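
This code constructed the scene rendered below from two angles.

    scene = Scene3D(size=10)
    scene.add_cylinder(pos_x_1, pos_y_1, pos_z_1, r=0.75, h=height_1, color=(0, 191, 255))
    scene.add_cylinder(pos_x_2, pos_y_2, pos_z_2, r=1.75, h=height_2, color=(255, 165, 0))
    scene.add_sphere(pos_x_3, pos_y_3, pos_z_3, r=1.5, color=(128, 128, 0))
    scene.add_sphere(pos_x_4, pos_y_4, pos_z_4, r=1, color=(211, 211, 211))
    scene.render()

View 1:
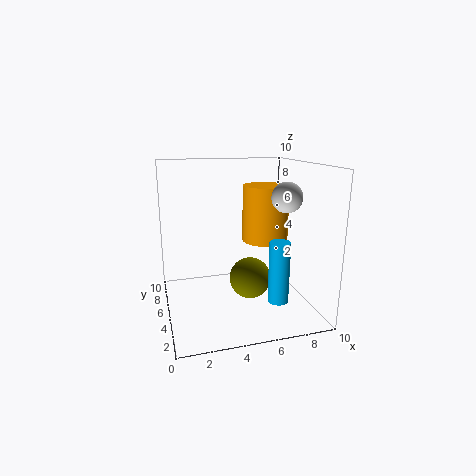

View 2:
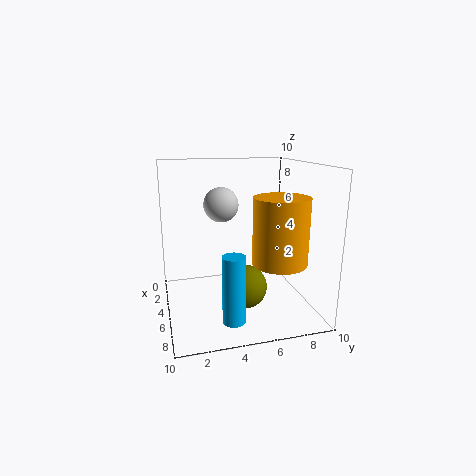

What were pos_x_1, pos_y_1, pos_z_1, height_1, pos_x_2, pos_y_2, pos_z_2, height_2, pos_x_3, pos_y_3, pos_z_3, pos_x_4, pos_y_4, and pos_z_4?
pos_x_1 = 7.75
pos_y_1 = 4
pos_z_1 = 0.25
height_1 = 4.5
pos_x_2 = 7.75
pos_y_2 = 7
pos_z_2 = 4
height_2 = 4.25
pos_x_3 = 6
pos_y_3 = 5.25
pos_z_3 = 1.75
pos_x_4 = 7.75
pos_y_4 = 3.25
pos_z_4 = 8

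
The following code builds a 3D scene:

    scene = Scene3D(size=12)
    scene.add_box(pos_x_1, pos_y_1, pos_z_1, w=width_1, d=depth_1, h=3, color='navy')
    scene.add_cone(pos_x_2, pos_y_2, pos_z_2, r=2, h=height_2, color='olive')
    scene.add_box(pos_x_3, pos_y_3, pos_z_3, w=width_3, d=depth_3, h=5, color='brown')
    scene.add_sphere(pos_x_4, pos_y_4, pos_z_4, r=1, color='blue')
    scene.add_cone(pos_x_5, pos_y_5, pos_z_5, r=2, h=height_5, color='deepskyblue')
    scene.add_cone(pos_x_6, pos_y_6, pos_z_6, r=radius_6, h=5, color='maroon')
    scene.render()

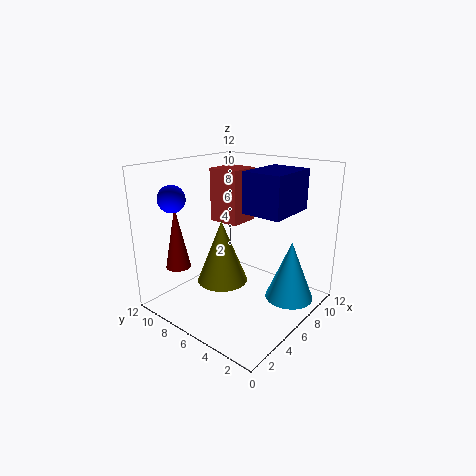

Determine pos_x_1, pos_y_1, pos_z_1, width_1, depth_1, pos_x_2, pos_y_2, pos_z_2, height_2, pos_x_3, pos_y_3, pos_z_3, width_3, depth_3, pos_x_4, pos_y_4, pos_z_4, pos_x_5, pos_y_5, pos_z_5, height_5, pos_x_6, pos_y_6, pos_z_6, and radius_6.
pos_x_1 = 4
pos_y_1 = 1
pos_z_1 = 9
width_1 = 4
depth_1 = 3
pos_x_2 = 4
pos_y_2 = 6
pos_z_2 = 3
height_2 = 5
pos_x_3 = 8
pos_y_3 = 8
pos_z_3 = 6
width_3 = 3
depth_3 = 3
pos_x_4 = 1
pos_y_4 = 8
pos_z_4 = 10
pos_x_5 = 8
pos_y_5 = 2
pos_z_5 = 1
height_5 = 5
pos_x_6 = 2
pos_y_6 = 9
pos_z_6 = 4
radius_6 = 1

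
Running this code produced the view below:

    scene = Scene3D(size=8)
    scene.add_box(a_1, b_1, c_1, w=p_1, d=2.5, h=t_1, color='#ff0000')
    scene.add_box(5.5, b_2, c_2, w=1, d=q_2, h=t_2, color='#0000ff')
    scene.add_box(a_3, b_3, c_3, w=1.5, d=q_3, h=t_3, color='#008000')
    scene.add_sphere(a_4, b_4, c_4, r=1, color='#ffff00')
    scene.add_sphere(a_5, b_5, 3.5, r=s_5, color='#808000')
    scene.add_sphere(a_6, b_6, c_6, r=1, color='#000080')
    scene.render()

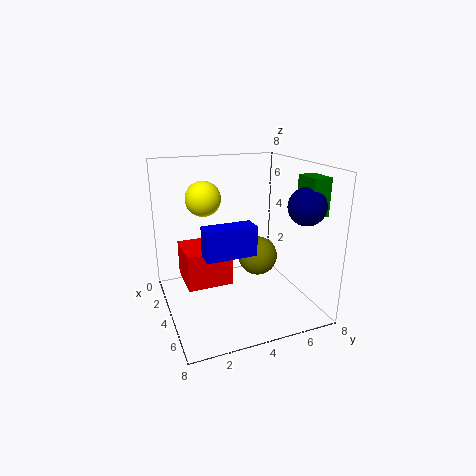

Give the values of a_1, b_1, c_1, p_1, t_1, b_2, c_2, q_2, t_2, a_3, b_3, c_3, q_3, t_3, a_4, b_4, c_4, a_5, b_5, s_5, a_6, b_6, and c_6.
a_1 = 2; b_1 = 1; c_1 = 1.5; p_1 = 2.5; t_1 = 2; b_2 = 1.5; c_2 = 4; q_2 = 2.5; t_2 = 1.5; a_3 = 5; b_3 = 7; c_3 = 5.5; q_3 = 1; t_3 = 2; a_4 = 2.5; b_4 = 2.5; c_4 = 6; a_5 = 5.5; b_5 = 4.5; s_5 = 1; a_6 = 6; b_6 = 7; c_6 = 6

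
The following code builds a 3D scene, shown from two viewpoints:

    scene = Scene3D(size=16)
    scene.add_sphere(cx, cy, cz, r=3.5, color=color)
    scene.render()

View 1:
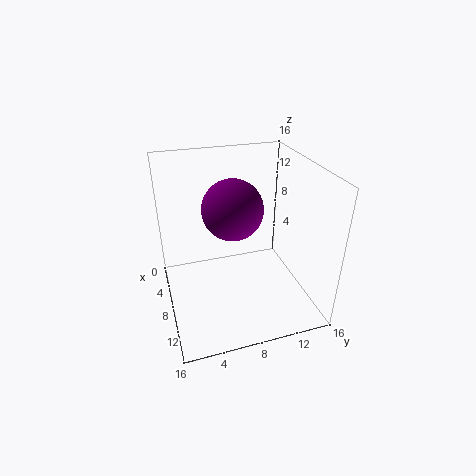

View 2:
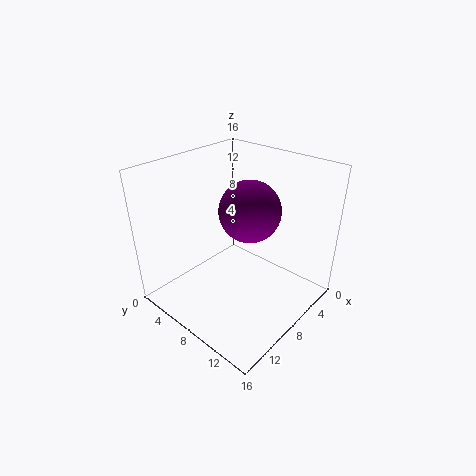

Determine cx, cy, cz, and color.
cx = 6
cy = 8
cz = 10.5
color = 'purple'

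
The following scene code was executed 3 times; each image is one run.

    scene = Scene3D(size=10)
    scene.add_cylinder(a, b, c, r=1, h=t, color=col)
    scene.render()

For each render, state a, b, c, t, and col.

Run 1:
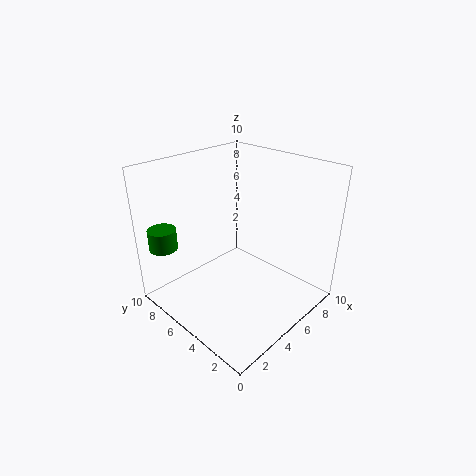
a = 1.5
b = 9
c = 4
t = 1.5
col = 'green'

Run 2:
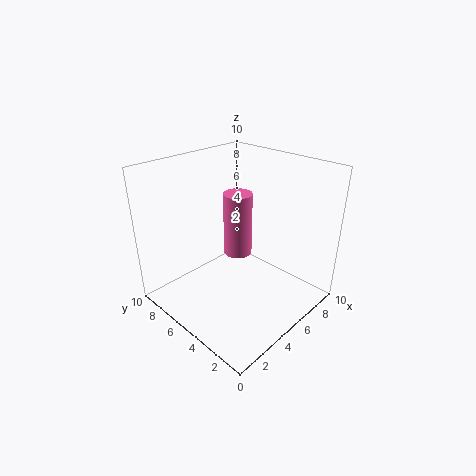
a = 5.5
b = 5.5
c = 3.5
t = 4.5
col = 'hotpink'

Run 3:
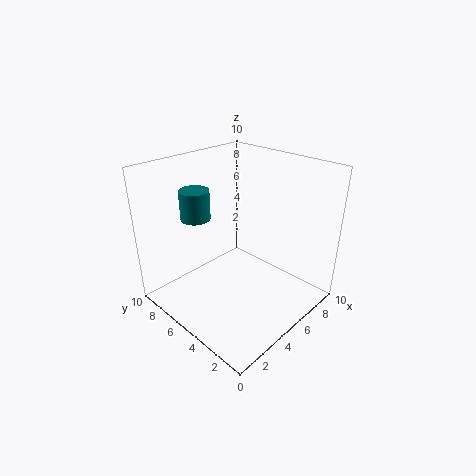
a = 3
b = 7
c = 6.5
t = 2
col = 'teal'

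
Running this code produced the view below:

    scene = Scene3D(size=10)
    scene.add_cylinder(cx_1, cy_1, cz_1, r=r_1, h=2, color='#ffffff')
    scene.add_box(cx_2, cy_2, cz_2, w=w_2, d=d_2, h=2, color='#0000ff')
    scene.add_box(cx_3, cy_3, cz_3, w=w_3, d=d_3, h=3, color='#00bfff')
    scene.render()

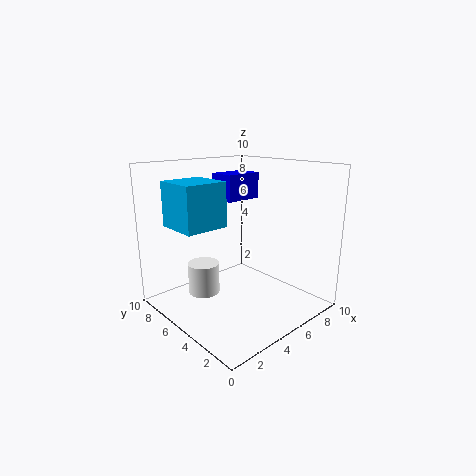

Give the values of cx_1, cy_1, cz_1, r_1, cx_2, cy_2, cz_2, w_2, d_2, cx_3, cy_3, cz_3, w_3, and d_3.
cx_1 = 2; cy_1 = 5; cz_1 = 2; r_1 = 1; cx_2 = 6; cy_2 = 7; cz_2 = 7; w_2 = 3; d_2 = 2; cx_3 = 1; cy_3 = 5; cz_3 = 6; w_3 = 3; d_3 = 3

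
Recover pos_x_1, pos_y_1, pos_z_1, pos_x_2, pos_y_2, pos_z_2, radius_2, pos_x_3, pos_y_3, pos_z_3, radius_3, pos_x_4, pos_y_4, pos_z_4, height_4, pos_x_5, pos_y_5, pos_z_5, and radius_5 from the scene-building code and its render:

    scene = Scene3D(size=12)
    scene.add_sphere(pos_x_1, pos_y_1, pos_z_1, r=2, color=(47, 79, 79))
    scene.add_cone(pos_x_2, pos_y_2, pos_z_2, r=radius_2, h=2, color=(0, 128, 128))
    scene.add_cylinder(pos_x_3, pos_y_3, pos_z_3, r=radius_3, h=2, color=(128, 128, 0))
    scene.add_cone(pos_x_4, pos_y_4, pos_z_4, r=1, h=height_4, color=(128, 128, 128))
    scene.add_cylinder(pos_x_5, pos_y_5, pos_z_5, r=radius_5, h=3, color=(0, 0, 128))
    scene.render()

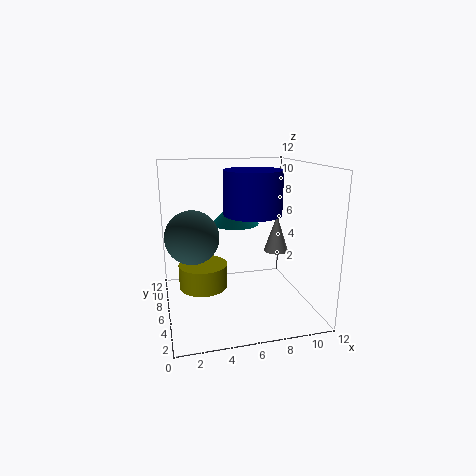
pos_x_1 = 2, pos_y_1 = 4, pos_z_1 = 7, pos_x_2 = 6, pos_y_2 = 7, pos_z_2 = 7, radius_2 = 2, pos_x_3 = 3, pos_y_3 = 6, pos_z_3 = 2, radius_3 = 2, pos_x_4 = 9, pos_y_4 = 5, pos_z_4 = 5, height_4 = 3, pos_x_5 = 6, pos_y_5 = 2, pos_z_5 = 9, radius_5 = 2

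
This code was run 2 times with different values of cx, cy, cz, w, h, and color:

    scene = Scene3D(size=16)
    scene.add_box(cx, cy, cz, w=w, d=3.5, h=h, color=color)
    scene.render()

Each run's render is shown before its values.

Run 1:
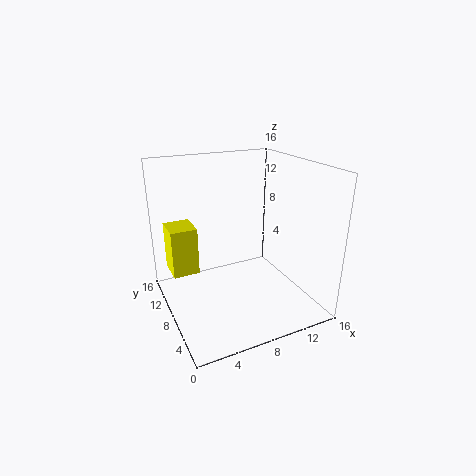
cx = 1
cy = 10
cz = 3.5
w = 3
h = 5.5
color = 'yellow'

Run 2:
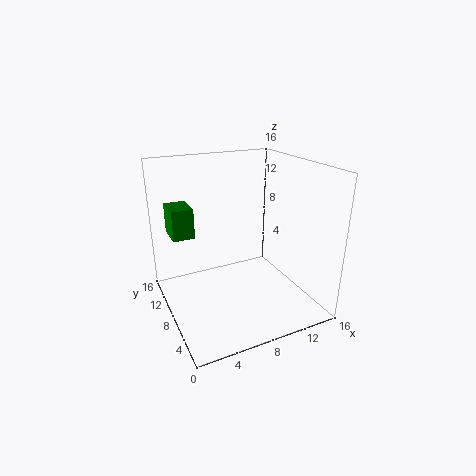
cx = 1.5
cy = 11
cz = 7.5
w = 2.5
h = 3.5
color = 'green'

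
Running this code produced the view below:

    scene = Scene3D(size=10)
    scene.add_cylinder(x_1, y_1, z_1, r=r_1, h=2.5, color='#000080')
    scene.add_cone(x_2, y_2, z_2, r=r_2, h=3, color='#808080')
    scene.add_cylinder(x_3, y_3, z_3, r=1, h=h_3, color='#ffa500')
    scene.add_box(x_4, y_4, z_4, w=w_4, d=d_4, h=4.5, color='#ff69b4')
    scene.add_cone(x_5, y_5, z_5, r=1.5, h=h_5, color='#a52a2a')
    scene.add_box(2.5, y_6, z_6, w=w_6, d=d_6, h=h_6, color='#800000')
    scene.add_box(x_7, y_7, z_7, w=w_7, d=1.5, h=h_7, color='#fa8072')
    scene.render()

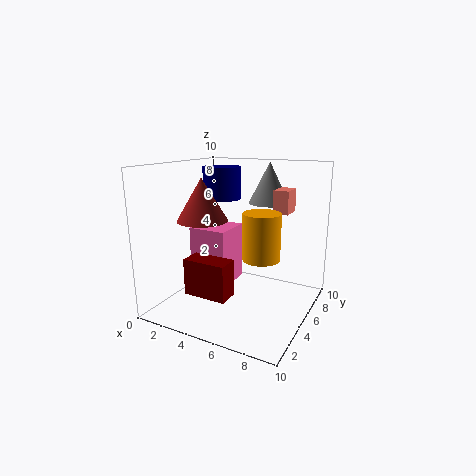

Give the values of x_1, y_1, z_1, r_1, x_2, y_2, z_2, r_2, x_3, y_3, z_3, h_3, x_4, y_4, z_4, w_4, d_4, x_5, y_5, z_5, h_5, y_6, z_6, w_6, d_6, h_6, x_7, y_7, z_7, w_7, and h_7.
x_1 = 2; y_1 = 8; z_1 = 7; r_1 = 1.5; x_2 = 6; y_2 = 8; z_2 = 7; r_2 = 1.5; x_3 = 8.5; y_3 = 1; z_3 = 5.5; h_3 = 2.5; x_4 = 0.5; y_4 = 5.5; z_4 = 0.5; w_4 = 3; d_4 = 3; x_5 = 4.5; y_5 = 1.5; z_5 = 7; h_5 = 2.5; y_6 = 2; z_6 = 1.5; w_6 = 3; d_6 = 1.5; h_6 = 2.5; x_7 = 7.5; y_7 = 5; z_7 = 7; w_7 = 1; h_7 = 1.5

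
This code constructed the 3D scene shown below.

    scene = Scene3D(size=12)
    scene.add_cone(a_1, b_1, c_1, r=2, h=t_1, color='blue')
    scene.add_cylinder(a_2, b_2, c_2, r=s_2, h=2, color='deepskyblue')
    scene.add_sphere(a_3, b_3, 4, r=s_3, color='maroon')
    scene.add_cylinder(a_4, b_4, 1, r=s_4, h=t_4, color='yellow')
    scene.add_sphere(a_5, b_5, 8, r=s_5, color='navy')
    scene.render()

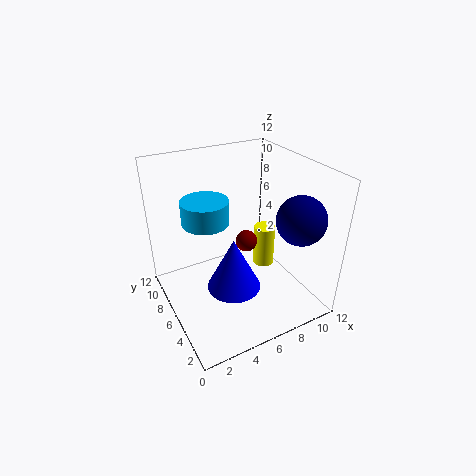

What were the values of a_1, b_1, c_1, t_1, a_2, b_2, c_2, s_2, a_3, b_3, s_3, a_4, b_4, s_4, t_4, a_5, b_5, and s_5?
a_1 = 4; b_1 = 3; c_1 = 4; t_1 = 4; a_2 = 4; b_2 = 8; c_2 = 7; s_2 = 2; a_3 = 8; b_3 = 8; s_3 = 1; a_4 = 10; b_4 = 8; s_4 = 1; t_4 = 4; a_5 = 10; b_5 = 3; s_5 = 2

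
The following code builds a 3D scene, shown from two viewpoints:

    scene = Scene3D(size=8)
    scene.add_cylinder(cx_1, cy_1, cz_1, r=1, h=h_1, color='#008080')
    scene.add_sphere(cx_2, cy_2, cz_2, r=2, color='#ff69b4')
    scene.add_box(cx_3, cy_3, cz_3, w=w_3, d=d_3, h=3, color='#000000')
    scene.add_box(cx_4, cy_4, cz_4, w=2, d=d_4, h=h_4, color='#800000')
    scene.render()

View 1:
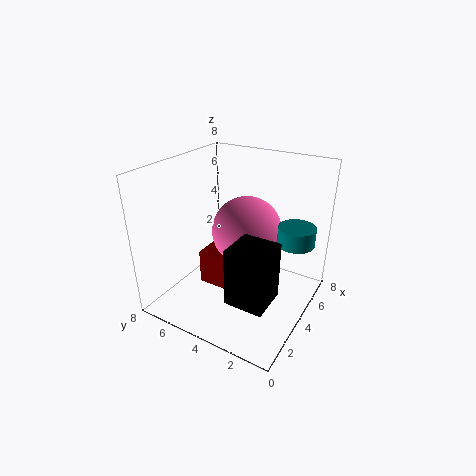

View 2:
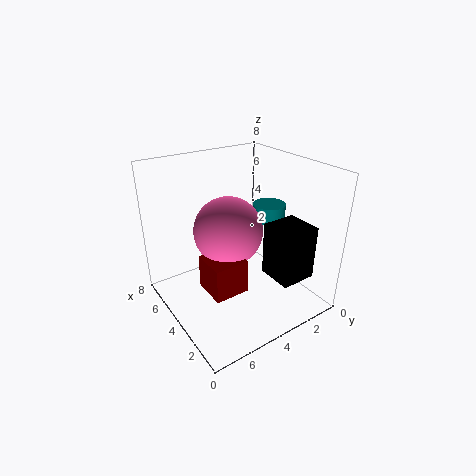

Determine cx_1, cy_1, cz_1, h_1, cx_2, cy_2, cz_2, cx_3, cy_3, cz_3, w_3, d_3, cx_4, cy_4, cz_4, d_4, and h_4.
cx_1 = 5; cy_1 = 1; cz_1 = 4; h_1 = 1; cx_2 = 5; cy_2 = 4; cz_2 = 4; cx_3 = 1; cy_3 = 1; cz_3 = 2; w_3 = 2; d_3 = 2; cx_4 = 3; cy_4 = 4; cz_4 = 1; d_4 = 2; h_4 = 2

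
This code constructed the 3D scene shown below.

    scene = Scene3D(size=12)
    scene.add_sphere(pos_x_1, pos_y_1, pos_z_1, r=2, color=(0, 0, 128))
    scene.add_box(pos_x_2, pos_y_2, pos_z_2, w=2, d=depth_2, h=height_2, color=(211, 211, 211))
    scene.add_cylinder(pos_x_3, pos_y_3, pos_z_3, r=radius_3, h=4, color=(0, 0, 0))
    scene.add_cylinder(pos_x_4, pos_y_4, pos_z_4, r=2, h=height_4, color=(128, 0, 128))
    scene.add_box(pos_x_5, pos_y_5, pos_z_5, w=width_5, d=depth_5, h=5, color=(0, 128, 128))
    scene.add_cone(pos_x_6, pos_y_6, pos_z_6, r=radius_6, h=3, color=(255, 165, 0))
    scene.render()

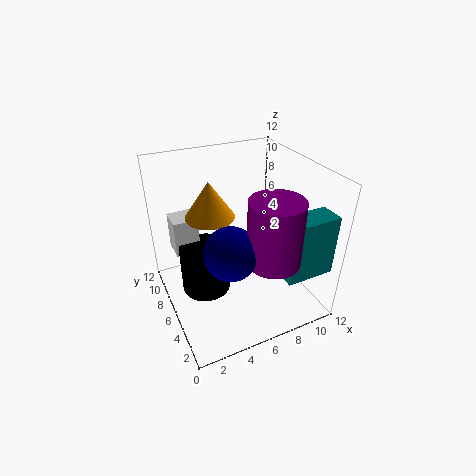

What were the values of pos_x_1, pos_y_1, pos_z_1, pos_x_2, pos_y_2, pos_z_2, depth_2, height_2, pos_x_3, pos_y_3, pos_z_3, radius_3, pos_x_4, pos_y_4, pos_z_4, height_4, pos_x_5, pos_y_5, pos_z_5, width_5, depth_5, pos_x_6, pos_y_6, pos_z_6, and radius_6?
pos_x_1 = 4, pos_y_1 = 3, pos_z_1 = 7, pos_x_2 = 1, pos_y_2 = 7, pos_z_2 = 5, depth_2 = 2, height_2 = 3, pos_x_3 = 3, pos_y_3 = 6, pos_z_3 = 2, radius_3 = 2, pos_x_4 = 7, pos_y_4 = 2, pos_z_4 = 6, height_4 = 5, pos_x_5 = 8, pos_y_5 = 1, pos_z_5 = 4, width_5 = 4, depth_5 = 2, pos_x_6 = 4, pos_y_6 = 7, pos_z_6 = 8, radius_6 = 2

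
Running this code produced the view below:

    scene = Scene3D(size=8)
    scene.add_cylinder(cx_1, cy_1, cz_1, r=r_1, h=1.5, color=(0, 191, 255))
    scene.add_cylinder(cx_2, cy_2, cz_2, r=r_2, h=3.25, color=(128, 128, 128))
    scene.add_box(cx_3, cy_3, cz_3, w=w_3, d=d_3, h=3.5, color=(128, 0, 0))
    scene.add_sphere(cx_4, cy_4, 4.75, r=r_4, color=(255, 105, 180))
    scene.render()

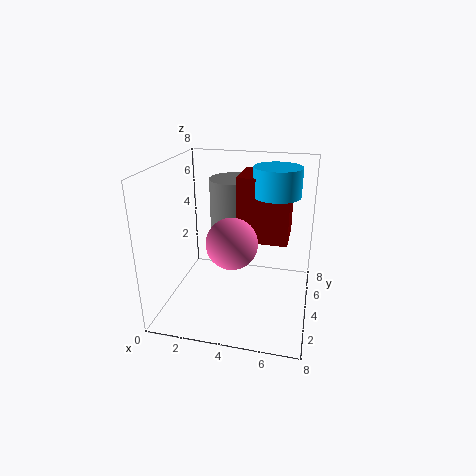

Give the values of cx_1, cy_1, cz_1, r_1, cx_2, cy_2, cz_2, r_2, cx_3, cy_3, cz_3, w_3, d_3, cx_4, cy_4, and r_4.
cx_1 = 6; cy_1 = 4.25; cz_1 = 6.5; r_1 = 1.25; cx_2 = 3.25; cy_2 = 6.25; cz_2 = 3.5; r_2 = 1.5; cx_3 = 4; cy_3 = 3.5; cz_3 = 4; w_3 = 2.75; d_3 = 2.5; cx_4 = 4.25; cy_4 = 1.75; r_4 = 1.25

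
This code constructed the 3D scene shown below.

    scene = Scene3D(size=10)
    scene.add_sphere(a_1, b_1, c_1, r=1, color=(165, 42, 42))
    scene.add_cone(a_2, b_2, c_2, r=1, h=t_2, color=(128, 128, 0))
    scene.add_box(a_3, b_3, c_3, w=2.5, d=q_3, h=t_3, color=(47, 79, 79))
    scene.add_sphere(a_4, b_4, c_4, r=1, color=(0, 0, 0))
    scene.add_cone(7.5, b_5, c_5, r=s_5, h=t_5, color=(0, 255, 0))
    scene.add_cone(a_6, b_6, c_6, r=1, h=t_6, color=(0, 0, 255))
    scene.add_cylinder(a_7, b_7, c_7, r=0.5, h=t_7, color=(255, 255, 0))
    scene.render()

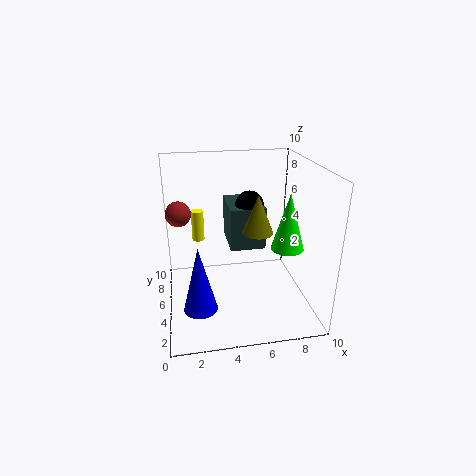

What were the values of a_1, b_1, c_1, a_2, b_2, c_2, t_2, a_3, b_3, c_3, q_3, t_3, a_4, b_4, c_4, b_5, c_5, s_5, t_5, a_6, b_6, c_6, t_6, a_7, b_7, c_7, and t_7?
a_1 = 1
b_1 = 9
c_1 = 5.5
a_2 = 6
b_2 = 3.5
c_2 = 6
t_2 = 2.5
a_3 = 4.5
b_3 = 5
c_3 = 4
q_3 = 3.5
t_3 = 3
a_4 = 6
b_4 = 6
c_4 = 7
b_5 = 2
c_5 = 5.5
s_5 = 1
t_5 = 3.5
a_6 = 2
b_6 = 1
c_6 = 2.5
t_6 = 4
a_7 = 2.5
b_7 = 9.5
c_7 = 3
t_7 = 2.5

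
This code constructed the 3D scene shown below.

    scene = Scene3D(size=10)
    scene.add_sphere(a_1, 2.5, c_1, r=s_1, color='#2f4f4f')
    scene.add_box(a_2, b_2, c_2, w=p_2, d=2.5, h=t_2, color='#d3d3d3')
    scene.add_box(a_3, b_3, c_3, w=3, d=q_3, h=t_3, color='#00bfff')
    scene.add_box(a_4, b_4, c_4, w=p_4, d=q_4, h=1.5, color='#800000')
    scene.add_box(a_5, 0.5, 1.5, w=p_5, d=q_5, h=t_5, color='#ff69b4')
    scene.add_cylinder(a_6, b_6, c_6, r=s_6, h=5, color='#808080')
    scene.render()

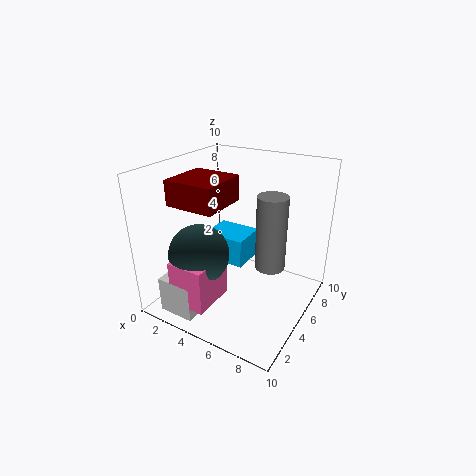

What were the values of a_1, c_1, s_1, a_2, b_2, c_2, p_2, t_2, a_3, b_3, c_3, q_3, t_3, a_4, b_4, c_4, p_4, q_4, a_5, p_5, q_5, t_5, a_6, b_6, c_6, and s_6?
a_1 = 3.5, c_1 = 4.5, s_1 = 2, a_2 = 1.5, b_2 = 0.5, c_2 = 0.5, p_2 = 2.5, t_2 = 2.5, a_3 = 2.5, b_3 = 4.5, c_3 = 3, q_3 = 2.5, t_3 = 2, a_4 = 3, b_4 = 0.5, c_4 = 8.5, p_4 = 3, q_4 = 3, a_5 = 2.5, p_5 = 2.5, q_5 = 3, t_5 = 3, a_6 = 7.5, b_6 = 5, c_6 = 3.5, s_6 = 1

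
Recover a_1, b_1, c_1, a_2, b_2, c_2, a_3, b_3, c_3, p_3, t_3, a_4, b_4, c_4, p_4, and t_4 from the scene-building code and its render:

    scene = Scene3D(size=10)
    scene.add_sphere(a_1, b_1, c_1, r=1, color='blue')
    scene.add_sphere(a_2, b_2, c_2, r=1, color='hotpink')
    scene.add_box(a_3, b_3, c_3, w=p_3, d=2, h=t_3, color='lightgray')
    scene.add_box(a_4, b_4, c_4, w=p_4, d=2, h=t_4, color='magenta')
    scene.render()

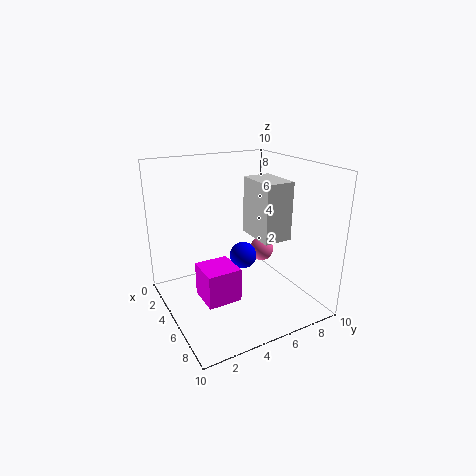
a_1 = 4, b_1 = 6, c_1 = 3, a_2 = 2, b_2 = 9, c_2 = 2, a_3 = 4, b_3 = 6, c_3 = 5, p_3 = 3, t_3 = 4, a_4 = 7, b_4 = 1, c_4 = 3, p_4 = 2, t_4 = 2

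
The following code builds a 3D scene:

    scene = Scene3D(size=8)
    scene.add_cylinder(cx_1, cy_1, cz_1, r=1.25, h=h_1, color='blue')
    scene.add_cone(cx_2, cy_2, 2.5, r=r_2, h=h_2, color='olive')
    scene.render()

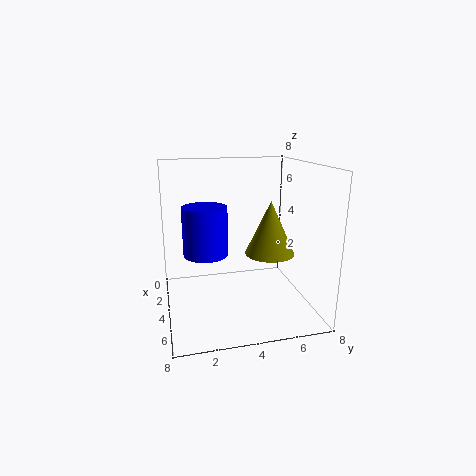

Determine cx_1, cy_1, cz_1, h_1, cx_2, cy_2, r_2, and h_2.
cx_1 = 3.5; cy_1 = 2.25; cz_1 = 3; h_1 = 2.75; cx_2 = 3; cy_2 = 6.25; r_2 = 1.5; h_2 = 3.25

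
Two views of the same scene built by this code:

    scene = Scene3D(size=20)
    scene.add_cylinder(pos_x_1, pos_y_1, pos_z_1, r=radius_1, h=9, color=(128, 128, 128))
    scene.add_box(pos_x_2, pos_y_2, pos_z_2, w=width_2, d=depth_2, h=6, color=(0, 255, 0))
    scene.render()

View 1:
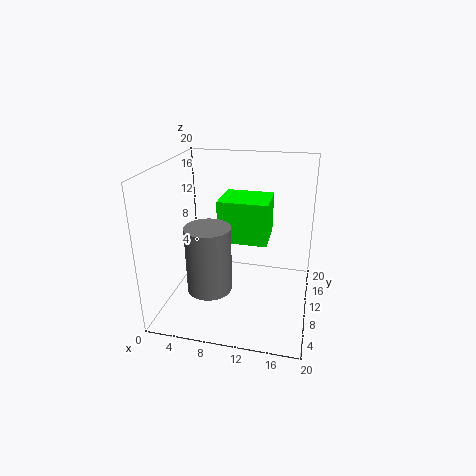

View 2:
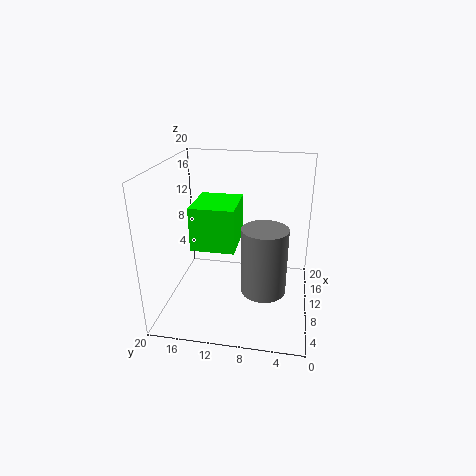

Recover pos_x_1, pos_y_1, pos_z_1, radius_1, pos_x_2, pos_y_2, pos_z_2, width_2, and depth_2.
pos_x_1 = 7
pos_y_1 = 6
pos_z_1 = 4
radius_1 = 3
pos_x_2 = 7
pos_y_2 = 10
pos_z_2 = 9
width_2 = 7
depth_2 = 6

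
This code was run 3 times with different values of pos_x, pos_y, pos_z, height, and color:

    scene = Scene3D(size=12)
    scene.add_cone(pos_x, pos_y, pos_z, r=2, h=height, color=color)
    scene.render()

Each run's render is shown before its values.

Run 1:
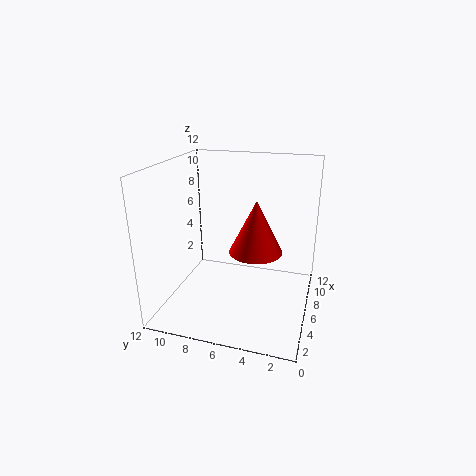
pos_x = 4
pos_y = 4
pos_z = 6
height = 4
color = 'red'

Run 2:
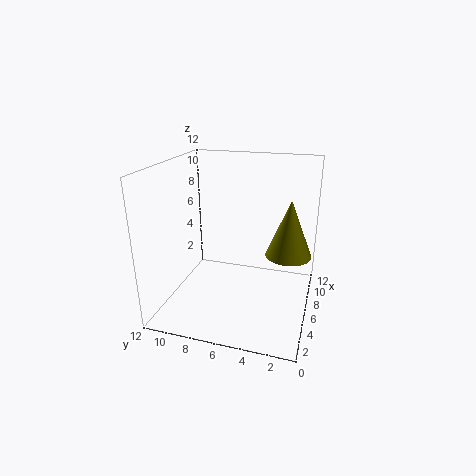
pos_x = 8
pos_y = 2
pos_z = 4
height = 5
color = 'olive'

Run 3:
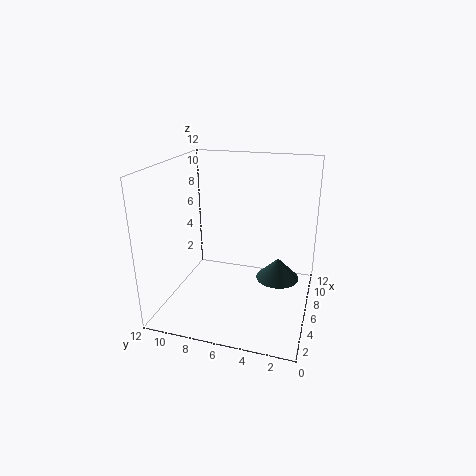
pos_x = 9
pos_y = 3
pos_z = 1
height = 2
color = 'darkslategray'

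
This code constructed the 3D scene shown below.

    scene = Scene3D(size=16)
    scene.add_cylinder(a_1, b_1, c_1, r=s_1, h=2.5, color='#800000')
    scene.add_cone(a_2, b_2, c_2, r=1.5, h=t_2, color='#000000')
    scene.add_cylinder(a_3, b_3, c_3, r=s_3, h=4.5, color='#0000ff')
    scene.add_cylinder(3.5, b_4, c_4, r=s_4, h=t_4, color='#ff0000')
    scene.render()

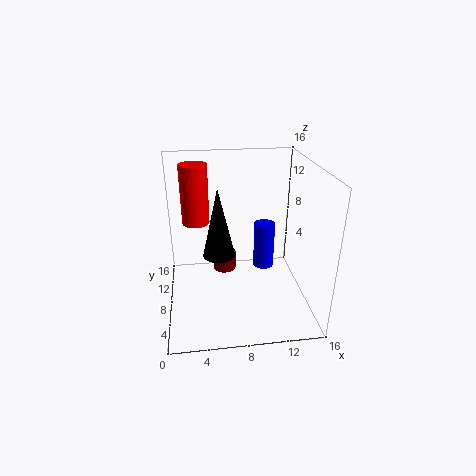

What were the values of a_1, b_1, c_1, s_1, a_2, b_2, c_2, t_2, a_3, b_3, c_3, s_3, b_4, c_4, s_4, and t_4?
a_1 = 7; b_1 = 14; c_1 = 0.5; s_1 = 1.5; a_2 = 5.5; b_2 = 3; c_2 = 9; t_2 = 6.5; a_3 = 10; b_3 = 4; c_3 = 7; s_3 = 1; b_4 = 9.5; c_4 = 9.5; s_4 = 1.5; t_4 = 6.5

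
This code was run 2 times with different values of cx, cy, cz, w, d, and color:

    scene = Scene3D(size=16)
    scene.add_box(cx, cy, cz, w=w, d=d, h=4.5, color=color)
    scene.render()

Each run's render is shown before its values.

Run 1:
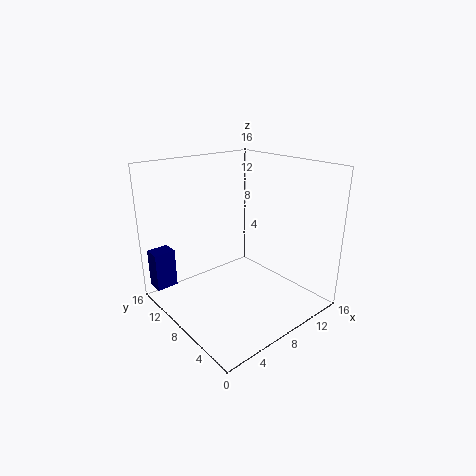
cx = 0.5, cy = 13.5, cz = 1.5, w = 2.5, d = 2, color = 'navy'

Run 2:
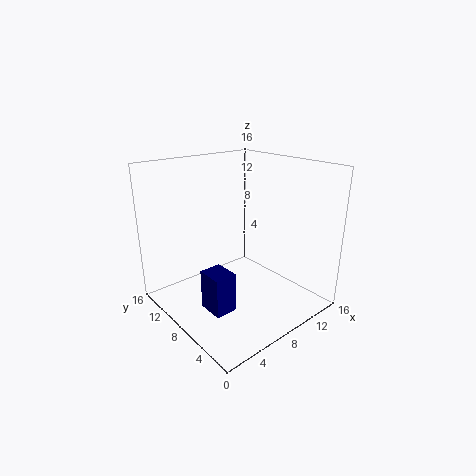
cx = 3.5, cy = 6, cz = 0.5, w = 2.5, d = 3, color = 'navy'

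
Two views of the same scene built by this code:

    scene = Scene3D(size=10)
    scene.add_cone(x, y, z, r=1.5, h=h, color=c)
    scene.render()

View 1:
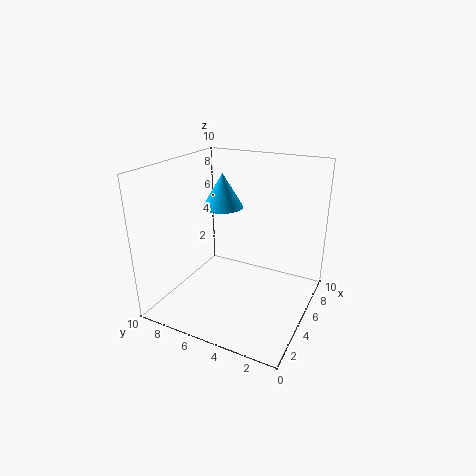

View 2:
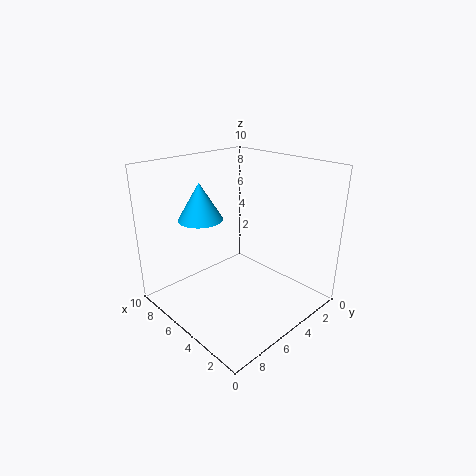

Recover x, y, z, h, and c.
x = 6.5, y = 7, z = 6.5, h = 2.5, c = 'deepskyblue'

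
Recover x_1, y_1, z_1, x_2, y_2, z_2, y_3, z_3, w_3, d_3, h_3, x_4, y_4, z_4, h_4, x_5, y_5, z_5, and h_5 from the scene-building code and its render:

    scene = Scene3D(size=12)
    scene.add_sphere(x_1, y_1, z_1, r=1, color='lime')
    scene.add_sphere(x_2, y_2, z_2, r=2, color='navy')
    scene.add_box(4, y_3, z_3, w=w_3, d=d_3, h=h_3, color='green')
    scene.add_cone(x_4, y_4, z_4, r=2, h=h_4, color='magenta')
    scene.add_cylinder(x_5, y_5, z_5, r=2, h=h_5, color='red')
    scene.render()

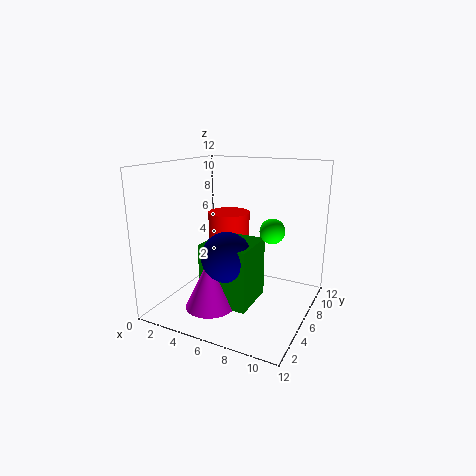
x_1 = 9; y_1 = 6; z_1 = 7; x_2 = 6; y_2 = 4; z_2 = 5; y_3 = 3; z_3 = 1; w_3 = 4; d_3 = 4; h_3 = 5; x_4 = 5; y_4 = 3; z_4 = 1; h_4 = 4; x_5 = 3; y_5 = 10; z_5 = 4; h_5 = 3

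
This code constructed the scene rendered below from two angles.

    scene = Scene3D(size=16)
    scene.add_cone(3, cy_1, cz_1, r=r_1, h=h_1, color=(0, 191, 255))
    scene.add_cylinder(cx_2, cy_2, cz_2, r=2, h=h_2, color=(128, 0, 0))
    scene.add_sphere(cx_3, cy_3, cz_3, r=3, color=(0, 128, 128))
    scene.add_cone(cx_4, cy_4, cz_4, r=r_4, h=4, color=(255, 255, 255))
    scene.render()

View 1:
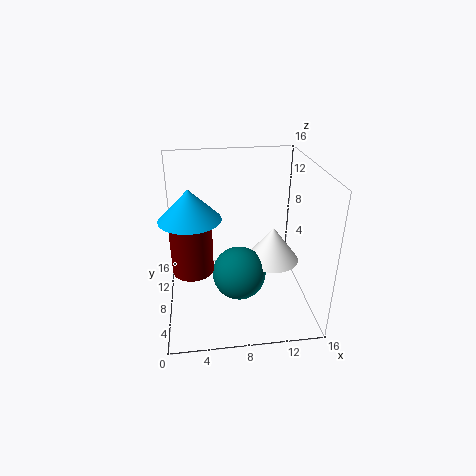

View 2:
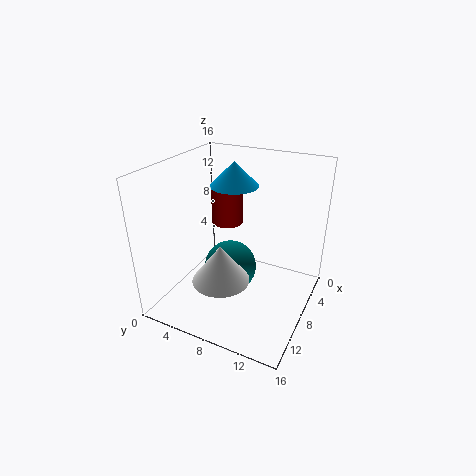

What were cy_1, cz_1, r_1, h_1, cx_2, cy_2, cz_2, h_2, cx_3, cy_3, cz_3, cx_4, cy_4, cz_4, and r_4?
cy_1 = 5; cz_1 = 12; r_1 = 3; h_1 = 3; cx_2 = 3; cy_2 = 4; cz_2 = 7; h_2 = 5; cx_3 = 8; cy_3 = 7; cz_3 = 4; cx_4 = 12; cy_4 = 8; cz_4 = 5; r_4 = 3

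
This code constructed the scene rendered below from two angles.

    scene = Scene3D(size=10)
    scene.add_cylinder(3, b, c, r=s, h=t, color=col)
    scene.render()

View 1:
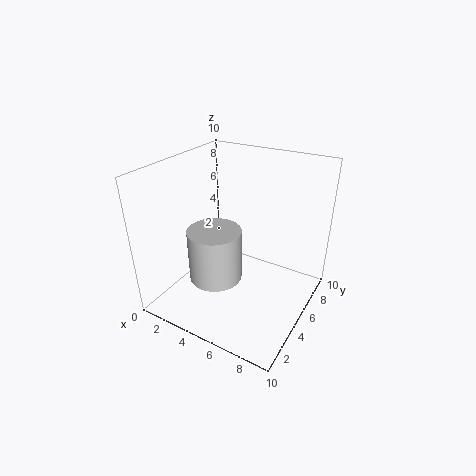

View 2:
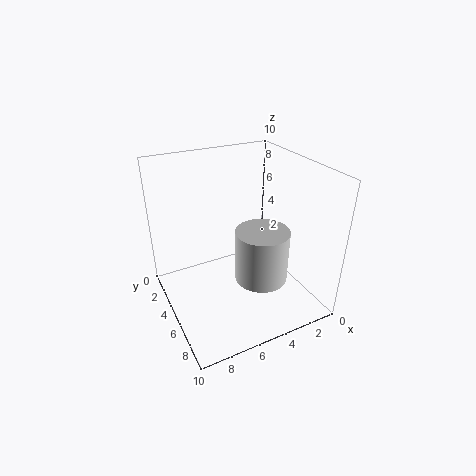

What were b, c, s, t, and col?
b = 5, c = 1, s = 2, t = 4, col = 'lightgray'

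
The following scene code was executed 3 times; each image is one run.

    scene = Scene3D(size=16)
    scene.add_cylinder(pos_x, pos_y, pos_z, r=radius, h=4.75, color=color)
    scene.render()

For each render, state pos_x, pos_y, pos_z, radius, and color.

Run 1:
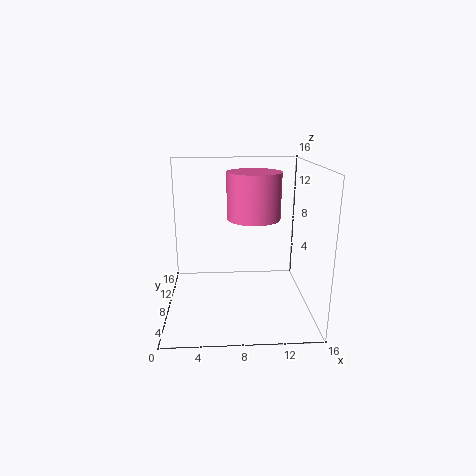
pos_x = 9.5, pos_y = 6.25, pos_z = 10.75, radius = 2.75, color = 'hotpink'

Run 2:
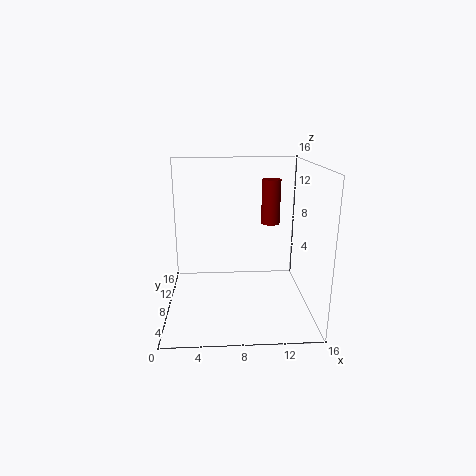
pos_x = 11.5, pos_y = 7.75, pos_z = 9.75, radius = 1, color = 'maroon'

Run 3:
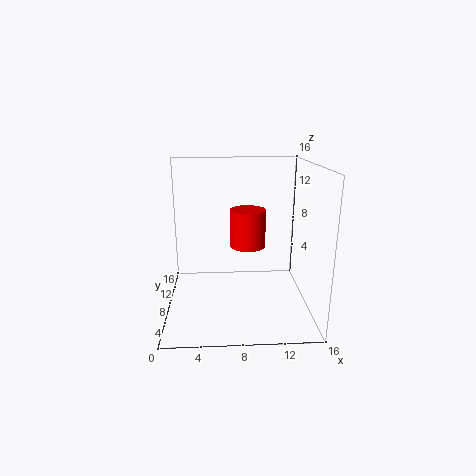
pos_x = 9.5, pos_y = 12.75, pos_z = 5.25, radius = 2.25, color = 'red'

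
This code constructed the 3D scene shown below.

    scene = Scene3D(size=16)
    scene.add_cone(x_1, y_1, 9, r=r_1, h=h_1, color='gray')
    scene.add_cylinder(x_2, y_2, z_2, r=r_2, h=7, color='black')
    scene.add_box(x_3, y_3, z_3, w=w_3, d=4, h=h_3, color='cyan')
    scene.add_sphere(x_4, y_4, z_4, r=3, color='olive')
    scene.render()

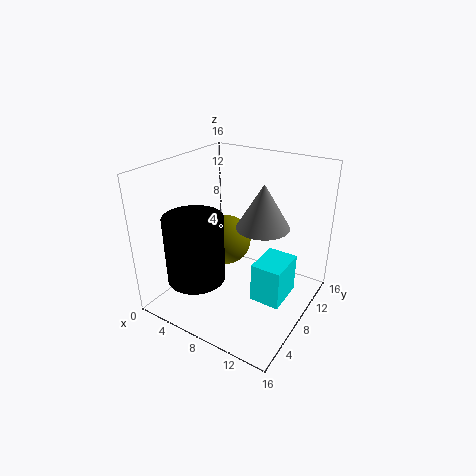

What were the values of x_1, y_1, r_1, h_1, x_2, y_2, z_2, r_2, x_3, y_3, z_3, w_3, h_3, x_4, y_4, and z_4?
x_1 = 10, y_1 = 10, r_1 = 3, h_1 = 5, x_2 = 6, y_2 = 3, z_2 = 5, r_2 = 3, x_3 = 12, y_3 = 4, z_3 = 4, w_3 = 3, h_3 = 4, x_4 = 5, y_4 = 10, z_4 = 6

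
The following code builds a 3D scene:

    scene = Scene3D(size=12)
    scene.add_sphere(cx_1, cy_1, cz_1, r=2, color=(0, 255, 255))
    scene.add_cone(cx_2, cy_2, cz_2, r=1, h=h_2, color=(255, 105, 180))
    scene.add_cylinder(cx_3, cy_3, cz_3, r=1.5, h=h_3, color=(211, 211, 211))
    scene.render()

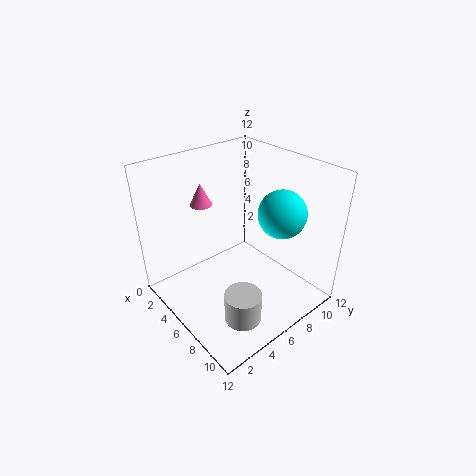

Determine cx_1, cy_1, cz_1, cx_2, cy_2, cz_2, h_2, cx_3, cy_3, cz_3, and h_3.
cx_1 = 8; cy_1 = 9; cz_1 = 8; cx_2 = 1.5; cy_2 = 5.5; cz_2 = 7.5; h_2 = 2; cx_3 = 9; cy_3 = 4; cz_3 = 0.5; h_3 = 2.5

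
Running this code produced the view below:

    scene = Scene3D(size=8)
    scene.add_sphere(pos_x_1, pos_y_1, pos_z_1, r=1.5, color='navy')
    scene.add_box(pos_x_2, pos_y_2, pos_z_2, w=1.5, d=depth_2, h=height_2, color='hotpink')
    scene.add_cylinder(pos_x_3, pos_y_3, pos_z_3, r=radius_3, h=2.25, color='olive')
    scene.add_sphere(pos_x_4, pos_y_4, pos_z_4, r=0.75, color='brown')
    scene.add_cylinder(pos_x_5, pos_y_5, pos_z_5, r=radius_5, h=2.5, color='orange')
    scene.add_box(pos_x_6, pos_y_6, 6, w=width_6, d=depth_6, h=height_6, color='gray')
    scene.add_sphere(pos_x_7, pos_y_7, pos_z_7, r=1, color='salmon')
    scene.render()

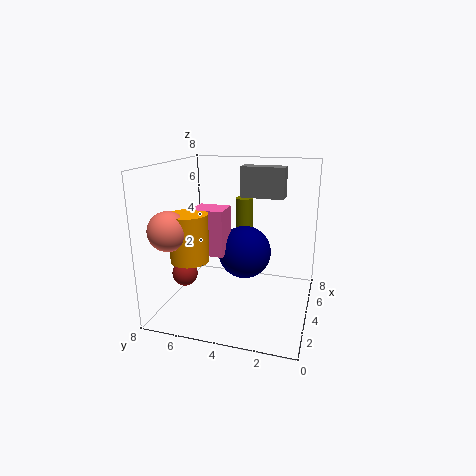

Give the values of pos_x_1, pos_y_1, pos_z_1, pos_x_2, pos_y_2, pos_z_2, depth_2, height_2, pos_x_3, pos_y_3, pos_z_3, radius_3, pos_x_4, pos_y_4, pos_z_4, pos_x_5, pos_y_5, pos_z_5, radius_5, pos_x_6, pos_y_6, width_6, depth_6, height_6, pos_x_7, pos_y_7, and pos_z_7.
pos_x_1 = 4.5
pos_y_1 = 3.75
pos_z_1 = 3
pos_x_2 = 2.75
pos_y_2 = 4.5
pos_z_2 = 3.25
depth_2 = 1.75
height_2 = 2.5
pos_x_3 = 5.25
pos_y_3 = 4
pos_z_3 = 3.75
radius_3 = 0.5
pos_x_4 = 3.75
pos_y_4 = 7.25
pos_z_4 = 1.5
pos_x_5 = 2
pos_y_5 = 6
pos_z_5 = 3.25
radius_5 = 1
pos_x_6 = 5.25
pos_y_6 = 1.75
width_6 = 1
depth_6 = 2.5
height_6 = 1.75
pos_x_7 = 1.25
pos_y_7 = 6.75
pos_z_7 = 5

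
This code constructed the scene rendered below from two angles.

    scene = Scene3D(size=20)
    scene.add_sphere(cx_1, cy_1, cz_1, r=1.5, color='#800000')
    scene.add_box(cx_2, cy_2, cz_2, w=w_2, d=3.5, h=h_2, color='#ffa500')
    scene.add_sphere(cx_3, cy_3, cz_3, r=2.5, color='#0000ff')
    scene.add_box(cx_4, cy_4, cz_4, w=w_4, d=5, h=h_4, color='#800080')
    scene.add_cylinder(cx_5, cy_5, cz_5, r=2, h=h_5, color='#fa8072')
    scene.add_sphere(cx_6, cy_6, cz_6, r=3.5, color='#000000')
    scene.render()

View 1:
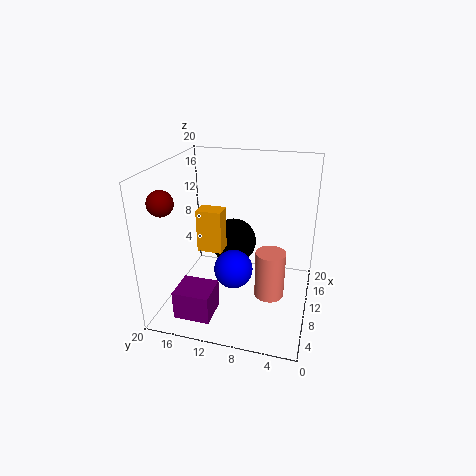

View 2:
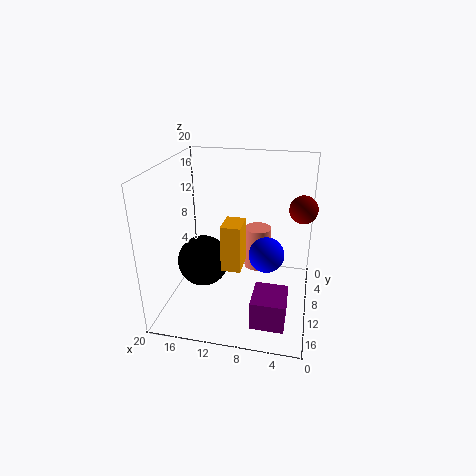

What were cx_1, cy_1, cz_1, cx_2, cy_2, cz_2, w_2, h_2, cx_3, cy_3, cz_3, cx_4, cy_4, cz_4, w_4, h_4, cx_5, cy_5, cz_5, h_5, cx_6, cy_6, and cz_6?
cx_1 = 1.5, cy_1 = 16.5, cz_1 = 17.5, cx_2 = 8.5, cy_2 = 12, cz_2 = 8, w_2 = 2.5, h_2 = 6, cx_3 = 6, cy_3 = 9.5, cz_3 = 7.5, cx_4 = 2.5, cy_4 = 12, cz_4 = 0.5, w_4 = 4.5, h_4 = 4, cx_5 = 8, cy_5 = 5, cz_5 = 3, h_5 = 6.5, cx_6 = 14.5, cy_6 = 12, cz_6 = 7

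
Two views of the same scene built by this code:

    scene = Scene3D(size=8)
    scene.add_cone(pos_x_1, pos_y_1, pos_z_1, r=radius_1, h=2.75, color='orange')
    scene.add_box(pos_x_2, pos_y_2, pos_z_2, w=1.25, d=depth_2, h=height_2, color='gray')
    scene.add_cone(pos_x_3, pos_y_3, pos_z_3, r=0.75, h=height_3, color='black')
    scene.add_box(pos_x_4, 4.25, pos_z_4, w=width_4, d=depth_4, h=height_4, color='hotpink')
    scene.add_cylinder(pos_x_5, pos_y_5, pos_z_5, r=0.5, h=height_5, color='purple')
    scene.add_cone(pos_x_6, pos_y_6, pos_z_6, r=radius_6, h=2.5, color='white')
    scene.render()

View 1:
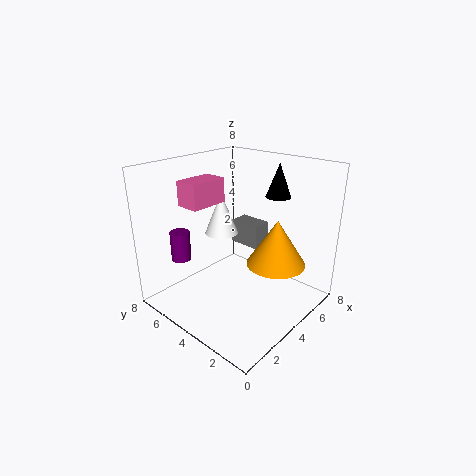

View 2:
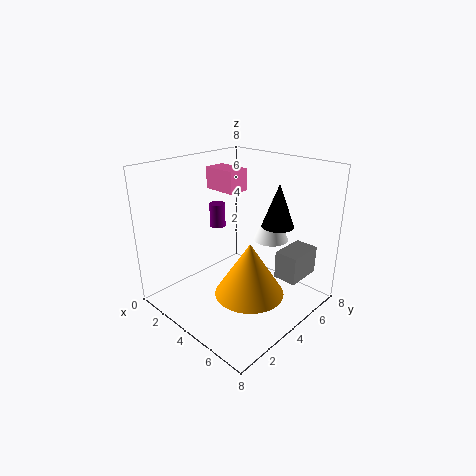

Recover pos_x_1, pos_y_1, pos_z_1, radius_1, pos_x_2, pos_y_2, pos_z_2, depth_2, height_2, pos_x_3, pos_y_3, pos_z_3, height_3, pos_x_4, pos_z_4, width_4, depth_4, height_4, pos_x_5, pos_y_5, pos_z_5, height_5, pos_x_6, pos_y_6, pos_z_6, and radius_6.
pos_x_1 = 6; pos_y_1 = 2.75; pos_z_1 = 2; radius_1 = 1.75; pos_x_2 = 6.25; pos_y_2 = 4.5; pos_z_2 = 2.25; depth_2 = 2; height_2 = 1.5; pos_x_3 = 7; pos_y_3 = 3.5; pos_z_3 = 5.75; height_3 = 2; pos_x_4 = 1.25; pos_z_4 = 6.25; width_4 = 2; depth_4 = 1.25; height_4 = 1.25; pos_x_5 = 1; pos_y_5 = 5.25; pos_z_5 = 3.5; height_5 = 1.5; pos_x_6 = 4.75; pos_y_6 = 6; pos_z_6 = 3.5; radius_6 = 1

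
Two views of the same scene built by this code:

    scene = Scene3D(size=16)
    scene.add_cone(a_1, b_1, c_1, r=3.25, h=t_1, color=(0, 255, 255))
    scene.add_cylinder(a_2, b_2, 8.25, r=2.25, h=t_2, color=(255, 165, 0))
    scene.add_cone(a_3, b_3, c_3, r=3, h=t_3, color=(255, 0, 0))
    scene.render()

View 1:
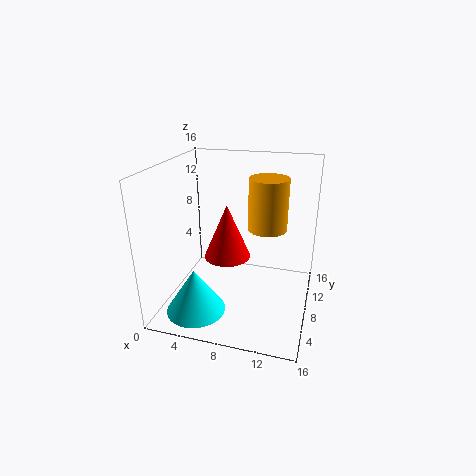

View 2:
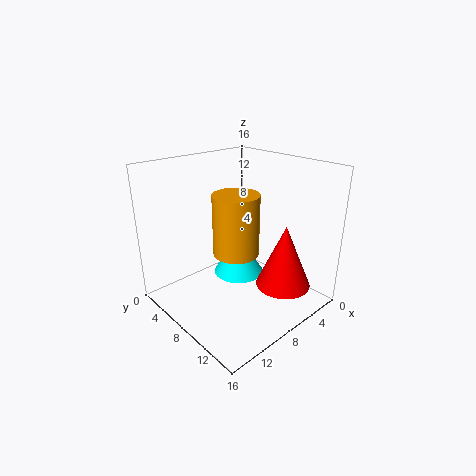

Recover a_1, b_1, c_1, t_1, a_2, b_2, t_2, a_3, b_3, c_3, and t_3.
a_1 = 4.25, b_1 = 4, c_1 = 0.5, t_1 = 5, a_2 = 10.75, b_2 = 10.75, t_2 = 6, a_3 = 5.25, b_3 = 12.5, c_3 = 3, t_3 = 7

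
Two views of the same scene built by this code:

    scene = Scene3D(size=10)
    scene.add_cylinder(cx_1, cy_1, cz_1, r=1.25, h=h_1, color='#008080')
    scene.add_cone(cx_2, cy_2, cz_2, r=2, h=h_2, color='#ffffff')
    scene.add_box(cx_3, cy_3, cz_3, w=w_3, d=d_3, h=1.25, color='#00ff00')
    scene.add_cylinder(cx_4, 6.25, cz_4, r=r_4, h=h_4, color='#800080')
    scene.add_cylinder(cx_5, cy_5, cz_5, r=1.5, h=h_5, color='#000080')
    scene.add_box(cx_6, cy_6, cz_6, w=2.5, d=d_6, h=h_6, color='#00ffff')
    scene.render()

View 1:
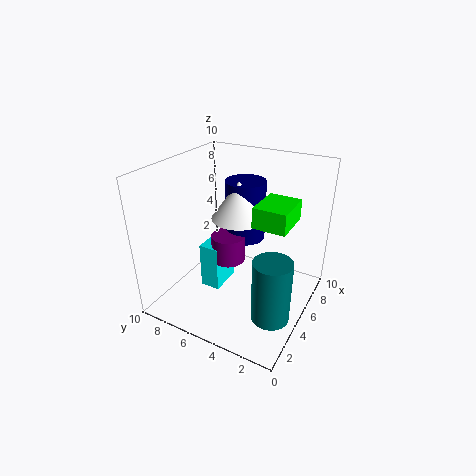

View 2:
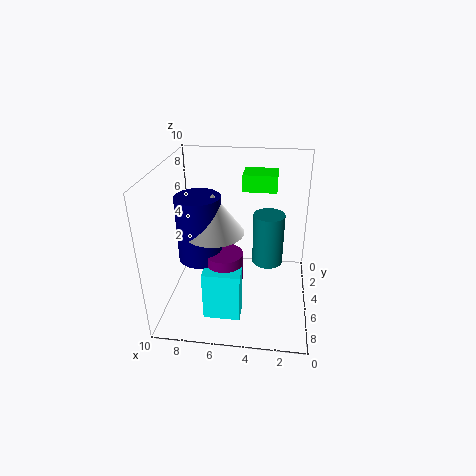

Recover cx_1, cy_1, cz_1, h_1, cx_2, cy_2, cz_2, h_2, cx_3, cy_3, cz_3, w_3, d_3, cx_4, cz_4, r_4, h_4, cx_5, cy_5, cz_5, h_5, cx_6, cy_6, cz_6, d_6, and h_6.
cx_1 = 3
cy_1 = 1.5
cz_1 = 1
h_1 = 4.25
cx_2 = 6.5
cy_2 = 5.75
cz_2 = 5.75
h_2 = 2.75
cx_3 = 2.5
cy_3 = 0.75
cz_3 = 7.5
w_3 = 2.5
d_3 = 2
cx_4 = 5.75
cz_4 = 2.5
r_4 = 1.25
h_4 = 2
cx_5 = 7.5
cy_5 = 5.75
cz_5 = 3.75
h_5 = 4.5
cx_6 = 4.5
cy_6 = 6.5
cz_6 = 0.25
d_6 = 1.5
h_6 = 3.5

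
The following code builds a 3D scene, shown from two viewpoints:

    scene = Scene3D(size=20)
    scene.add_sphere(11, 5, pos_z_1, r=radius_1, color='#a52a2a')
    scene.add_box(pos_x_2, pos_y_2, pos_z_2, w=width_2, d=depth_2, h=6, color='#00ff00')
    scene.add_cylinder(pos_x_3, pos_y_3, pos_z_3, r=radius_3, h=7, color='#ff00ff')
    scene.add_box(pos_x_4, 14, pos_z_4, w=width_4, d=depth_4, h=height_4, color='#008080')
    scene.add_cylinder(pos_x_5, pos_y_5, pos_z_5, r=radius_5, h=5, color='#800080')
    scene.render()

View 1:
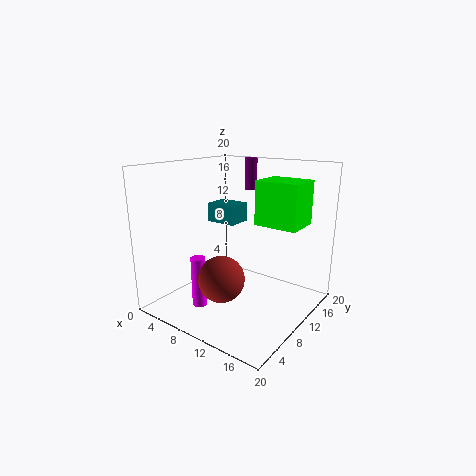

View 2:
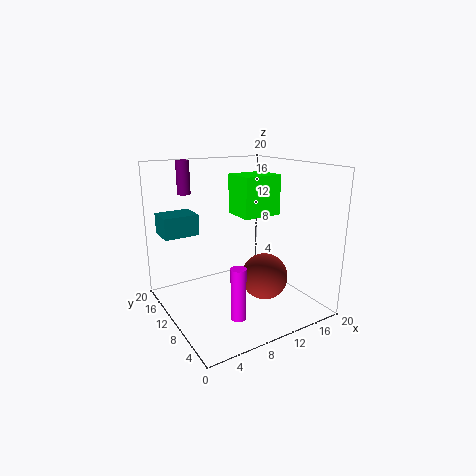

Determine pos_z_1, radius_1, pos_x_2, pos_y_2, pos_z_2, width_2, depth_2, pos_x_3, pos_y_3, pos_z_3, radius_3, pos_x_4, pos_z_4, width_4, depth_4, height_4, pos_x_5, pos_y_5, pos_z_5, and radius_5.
pos_z_1 = 6
radius_1 = 3
pos_x_2 = 12
pos_y_2 = 11
pos_z_2 = 12
width_2 = 6
depth_2 = 5
pos_x_3 = 7
pos_y_3 = 5
pos_z_3 = 1
radius_3 = 1
pos_x_4 = 1
pos_z_4 = 10
width_4 = 5
depth_4 = 4
height_4 = 3
pos_x_5 = 6
pos_y_5 = 19
pos_z_5 = 15
radius_5 = 1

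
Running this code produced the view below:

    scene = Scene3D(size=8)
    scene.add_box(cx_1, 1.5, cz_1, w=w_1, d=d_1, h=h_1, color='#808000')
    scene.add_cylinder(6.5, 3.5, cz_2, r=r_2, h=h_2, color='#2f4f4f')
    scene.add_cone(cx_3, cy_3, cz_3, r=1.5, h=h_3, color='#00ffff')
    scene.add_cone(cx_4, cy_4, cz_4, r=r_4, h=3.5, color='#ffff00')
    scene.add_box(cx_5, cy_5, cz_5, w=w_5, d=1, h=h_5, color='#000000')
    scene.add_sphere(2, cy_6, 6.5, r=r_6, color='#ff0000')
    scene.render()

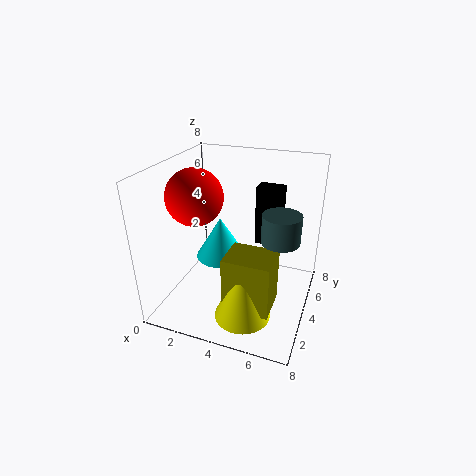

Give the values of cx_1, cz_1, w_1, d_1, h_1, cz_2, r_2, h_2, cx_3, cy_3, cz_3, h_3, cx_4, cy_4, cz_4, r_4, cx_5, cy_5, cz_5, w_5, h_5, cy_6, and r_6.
cx_1 = 4
cz_1 = 1
w_1 = 2.5
d_1 = 2
h_1 = 3
cz_2 = 4.5
r_2 = 1
h_2 = 1.5
cx_3 = 2.5
cy_3 = 5
cz_3 = 2
h_3 = 2.5
cx_4 = 5
cy_4 = 2
cz_4 = 0.5
r_4 = 1.5
cx_5 = 4.5
cy_5 = 5.5
cz_5 = 3
w_5 = 1.5
h_5 = 3.5
cy_6 = 3
r_6 = 1.5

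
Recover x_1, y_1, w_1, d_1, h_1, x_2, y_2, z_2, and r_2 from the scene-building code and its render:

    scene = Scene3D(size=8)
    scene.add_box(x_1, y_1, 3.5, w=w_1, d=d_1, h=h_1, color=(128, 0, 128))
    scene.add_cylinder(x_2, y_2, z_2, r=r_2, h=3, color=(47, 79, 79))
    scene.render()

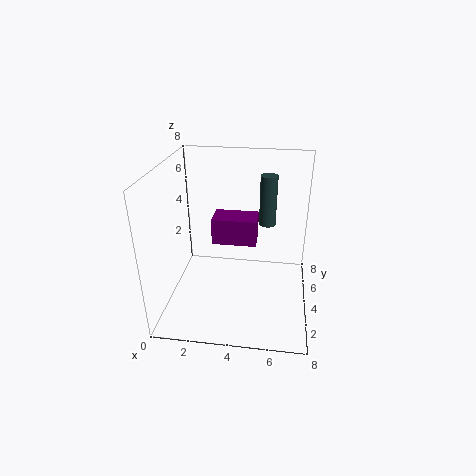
x_1 = 2.5
y_1 = 4
w_1 = 2.5
d_1 = 1.5
h_1 = 1.5
x_2 = 5.5
y_2 = 6
z_2 = 4
r_2 = 0.5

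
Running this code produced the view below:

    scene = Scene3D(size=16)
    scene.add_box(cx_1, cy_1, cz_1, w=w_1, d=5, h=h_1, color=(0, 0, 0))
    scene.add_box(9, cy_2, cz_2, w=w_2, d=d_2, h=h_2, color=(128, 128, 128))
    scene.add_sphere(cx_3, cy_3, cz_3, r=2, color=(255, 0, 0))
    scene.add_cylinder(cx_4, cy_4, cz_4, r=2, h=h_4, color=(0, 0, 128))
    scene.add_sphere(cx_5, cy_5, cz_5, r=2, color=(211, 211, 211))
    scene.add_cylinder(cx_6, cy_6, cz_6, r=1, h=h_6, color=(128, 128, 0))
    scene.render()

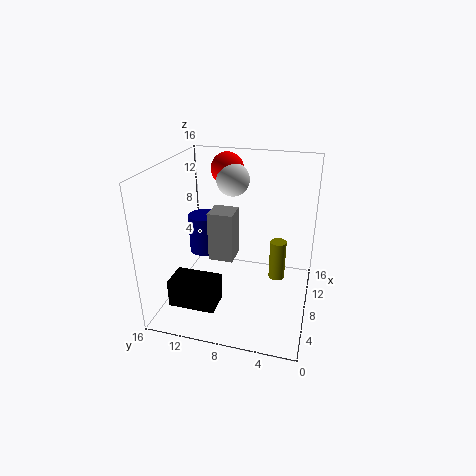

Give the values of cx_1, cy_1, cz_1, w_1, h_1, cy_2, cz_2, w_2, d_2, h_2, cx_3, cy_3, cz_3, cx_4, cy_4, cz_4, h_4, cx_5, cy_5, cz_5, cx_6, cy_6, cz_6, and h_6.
cx_1 = 2
cy_1 = 9
cz_1 = 2
w_1 = 3
h_1 = 3
cy_2 = 9
cz_2 = 4
w_2 = 3
d_2 = 3
h_2 = 6
cx_3 = 14
cy_3 = 11
cz_3 = 14
cx_4 = 13
cy_4 = 14
cz_4 = 3
h_4 = 5
cx_5 = 13
cy_5 = 10
cz_5 = 13
cx_6 = 12
cy_6 = 4
cz_6 = 1
h_6 = 5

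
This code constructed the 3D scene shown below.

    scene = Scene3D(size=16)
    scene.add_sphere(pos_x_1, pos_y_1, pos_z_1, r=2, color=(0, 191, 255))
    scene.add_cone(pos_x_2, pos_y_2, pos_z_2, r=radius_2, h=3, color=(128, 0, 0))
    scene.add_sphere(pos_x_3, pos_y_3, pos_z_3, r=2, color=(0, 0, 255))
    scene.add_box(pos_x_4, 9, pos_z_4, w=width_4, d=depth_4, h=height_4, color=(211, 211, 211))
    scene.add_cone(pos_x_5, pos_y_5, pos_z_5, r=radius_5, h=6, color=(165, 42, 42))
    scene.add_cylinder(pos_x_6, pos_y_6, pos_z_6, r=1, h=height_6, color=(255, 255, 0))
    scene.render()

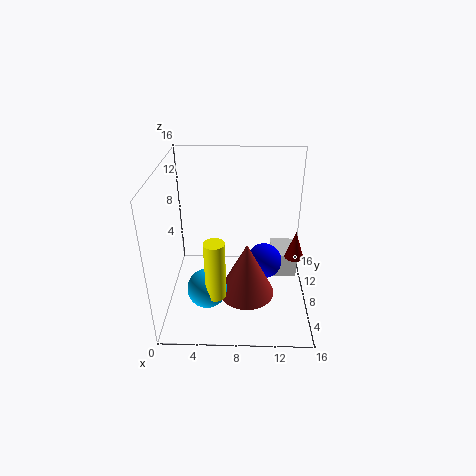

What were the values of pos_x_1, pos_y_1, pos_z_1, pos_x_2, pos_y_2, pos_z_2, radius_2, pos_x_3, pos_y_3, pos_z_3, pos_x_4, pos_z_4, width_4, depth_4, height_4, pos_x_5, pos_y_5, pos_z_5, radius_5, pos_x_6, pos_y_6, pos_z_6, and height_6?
pos_x_1 = 5
pos_y_1 = 3
pos_z_1 = 5
pos_x_2 = 14
pos_y_2 = 6
pos_z_2 = 7
radius_2 = 1
pos_x_3 = 11
pos_y_3 = 8
pos_z_3 = 5
pos_x_4 = 12
pos_z_4 = 2
width_4 = 3
depth_4 = 4
height_4 = 3
pos_x_5 = 9
pos_y_5 = 5
pos_z_5 = 3
radius_5 = 3
pos_x_6 = 6
pos_y_6 = 2
pos_z_6 = 5
height_6 = 6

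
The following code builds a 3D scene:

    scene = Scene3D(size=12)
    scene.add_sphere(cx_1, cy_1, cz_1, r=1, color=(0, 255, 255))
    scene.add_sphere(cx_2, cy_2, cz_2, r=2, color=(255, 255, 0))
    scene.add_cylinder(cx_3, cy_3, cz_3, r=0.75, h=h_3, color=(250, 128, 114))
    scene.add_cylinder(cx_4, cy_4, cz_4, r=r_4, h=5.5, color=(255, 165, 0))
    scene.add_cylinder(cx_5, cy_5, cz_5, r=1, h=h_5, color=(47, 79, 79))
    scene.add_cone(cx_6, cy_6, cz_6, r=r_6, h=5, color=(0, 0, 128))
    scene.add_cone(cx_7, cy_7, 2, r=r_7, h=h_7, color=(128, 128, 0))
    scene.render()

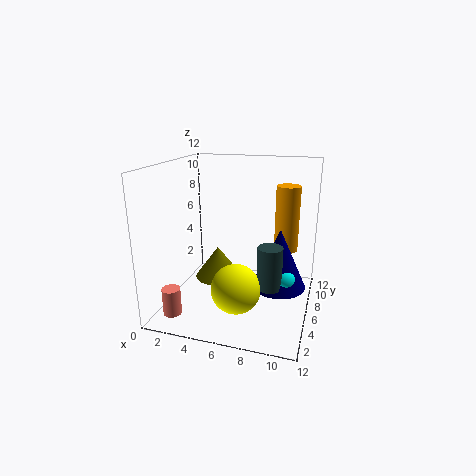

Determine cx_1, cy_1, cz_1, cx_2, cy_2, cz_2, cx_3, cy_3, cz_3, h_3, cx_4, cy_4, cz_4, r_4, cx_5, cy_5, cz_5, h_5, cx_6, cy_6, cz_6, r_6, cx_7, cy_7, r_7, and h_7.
cx_1 = 10; cy_1 = 5.5; cz_1 = 3; cx_2 = 6.5; cy_2 = 3.75; cz_2 = 2.5; cx_3 = 1.5; cy_3 = 2.25; cz_3 = 0.25; h_3 = 2.25; cx_4 = 9.75; cy_4 = 7.75; cz_4 = 4.75; r_4 = 1; cx_5 = 9; cy_5 = 4.75; cz_5 = 2.5; h_5 = 3.5; cx_6 = 9.5; cy_6 = 6.25; cz_6 = 2; r_6 = 2.25; cx_7 = 4; cy_7 = 6.5; r_7 = 2; h_7 = 2.75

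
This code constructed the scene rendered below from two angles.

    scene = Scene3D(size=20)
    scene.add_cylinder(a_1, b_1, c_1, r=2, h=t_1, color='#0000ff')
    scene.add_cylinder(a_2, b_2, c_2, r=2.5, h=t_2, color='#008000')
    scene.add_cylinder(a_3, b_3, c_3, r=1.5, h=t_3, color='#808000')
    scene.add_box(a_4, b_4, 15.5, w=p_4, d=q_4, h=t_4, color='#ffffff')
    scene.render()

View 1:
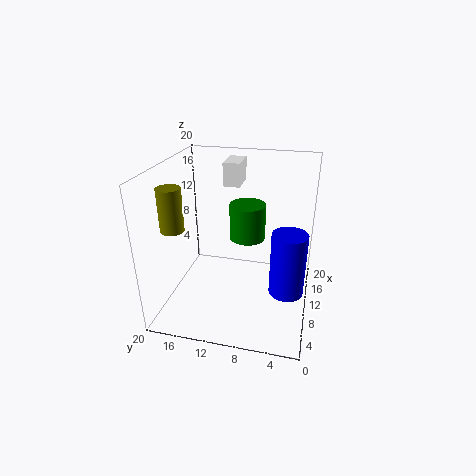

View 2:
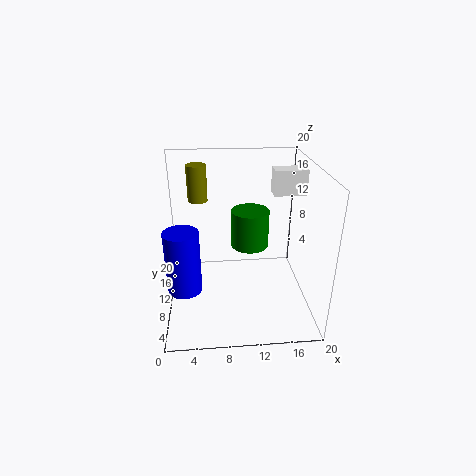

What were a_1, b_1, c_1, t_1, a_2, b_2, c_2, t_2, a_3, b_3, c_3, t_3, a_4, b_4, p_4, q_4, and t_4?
a_1 = 3, b_1 = 2.5, c_1 = 7.5, t_1 = 7.5, a_2 = 11.5, b_2 = 9, c_2 = 9.5, t_2 = 5, a_3 = 4.5, b_3 = 17, c_3 = 13, t_3 = 5.5, a_4 = 15, b_4 = 11, p_4 = 4.5, q_4 = 2.5, t_4 = 3.5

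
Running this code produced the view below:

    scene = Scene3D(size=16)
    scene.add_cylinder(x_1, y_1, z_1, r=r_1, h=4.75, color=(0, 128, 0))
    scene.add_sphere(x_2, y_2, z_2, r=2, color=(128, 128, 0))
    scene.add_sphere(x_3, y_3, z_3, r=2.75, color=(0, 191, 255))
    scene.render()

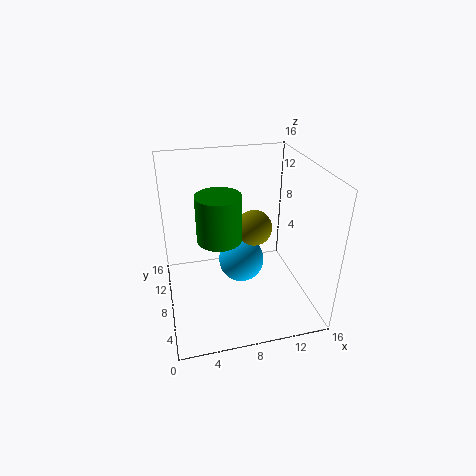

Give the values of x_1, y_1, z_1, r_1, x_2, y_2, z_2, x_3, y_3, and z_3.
x_1 = 5.5, y_1 = 5.75, z_1 = 9.5, r_1 = 2.25, x_2 = 10, y_2 = 8.5, z_2 = 8.75, x_3 = 9, y_3 = 10.25, z_3 = 3.5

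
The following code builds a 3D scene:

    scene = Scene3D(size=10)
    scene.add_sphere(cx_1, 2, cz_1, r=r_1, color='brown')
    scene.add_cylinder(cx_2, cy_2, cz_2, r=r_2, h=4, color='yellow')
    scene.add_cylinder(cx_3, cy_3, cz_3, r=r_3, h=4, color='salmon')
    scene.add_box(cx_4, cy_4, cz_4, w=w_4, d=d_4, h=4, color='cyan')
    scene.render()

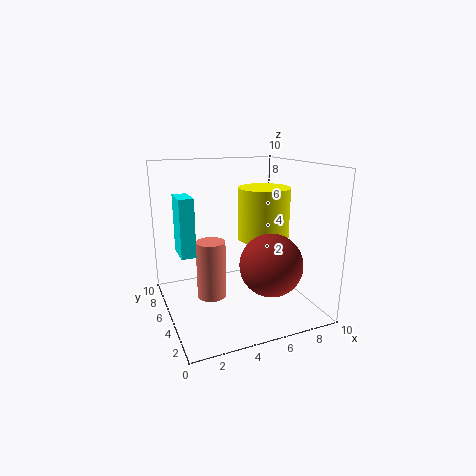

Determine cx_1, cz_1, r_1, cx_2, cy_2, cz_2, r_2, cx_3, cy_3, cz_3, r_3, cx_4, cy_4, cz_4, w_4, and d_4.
cx_1 = 6; cz_1 = 4; r_1 = 2; cx_2 = 8; cy_2 = 7; cz_2 = 4; r_2 = 2; cx_3 = 3; cy_3 = 5; cz_3 = 1; r_3 = 1; cx_4 = 1; cy_4 = 5; cz_4 = 4; w_4 = 1; d_4 = 2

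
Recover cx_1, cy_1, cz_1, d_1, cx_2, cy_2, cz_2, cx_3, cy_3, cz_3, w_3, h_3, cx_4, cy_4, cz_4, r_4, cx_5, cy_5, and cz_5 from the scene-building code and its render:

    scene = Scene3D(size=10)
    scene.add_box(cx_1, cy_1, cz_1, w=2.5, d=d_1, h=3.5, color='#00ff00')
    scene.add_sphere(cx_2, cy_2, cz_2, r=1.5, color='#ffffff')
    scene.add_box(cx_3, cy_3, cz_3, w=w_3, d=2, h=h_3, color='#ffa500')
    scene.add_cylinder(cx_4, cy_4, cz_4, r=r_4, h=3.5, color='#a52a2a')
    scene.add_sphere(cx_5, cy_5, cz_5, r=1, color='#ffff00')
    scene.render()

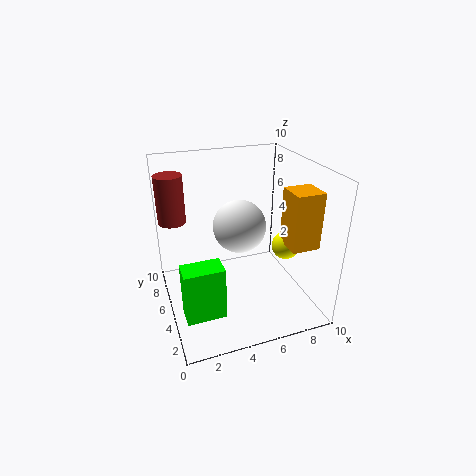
cx_1 = 0.5; cy_1 = 1.5; cz_1 = 1.5; d_1 = 1.5; cx_2 = 4; cy_2 = 2; cz_2 = 7.5; cx_3 = 8; cy_3 = 2.5; cz_3 = 4.5; w_3 = 2; h_3 = 4; cx_4 = 1; cy_4 = 8; cz_4 = 5.5; r_4 = 1; cx_5 = 8.5; cy_5 = 4.5; cz_5 = 4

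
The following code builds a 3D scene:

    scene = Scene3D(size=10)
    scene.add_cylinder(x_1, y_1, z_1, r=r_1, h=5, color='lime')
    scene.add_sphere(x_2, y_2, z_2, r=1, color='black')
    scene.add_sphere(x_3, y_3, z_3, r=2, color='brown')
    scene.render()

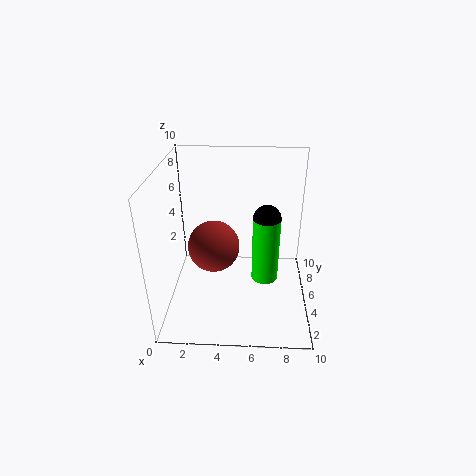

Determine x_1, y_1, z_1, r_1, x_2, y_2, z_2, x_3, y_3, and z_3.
x_1 = 7, y_1 = 6, z_1 = 1, r_1 = 1, x_2 = 7, y_2 = 6, z_2 = 6, x_3 = 3, y_3 = 7, z_3 = 3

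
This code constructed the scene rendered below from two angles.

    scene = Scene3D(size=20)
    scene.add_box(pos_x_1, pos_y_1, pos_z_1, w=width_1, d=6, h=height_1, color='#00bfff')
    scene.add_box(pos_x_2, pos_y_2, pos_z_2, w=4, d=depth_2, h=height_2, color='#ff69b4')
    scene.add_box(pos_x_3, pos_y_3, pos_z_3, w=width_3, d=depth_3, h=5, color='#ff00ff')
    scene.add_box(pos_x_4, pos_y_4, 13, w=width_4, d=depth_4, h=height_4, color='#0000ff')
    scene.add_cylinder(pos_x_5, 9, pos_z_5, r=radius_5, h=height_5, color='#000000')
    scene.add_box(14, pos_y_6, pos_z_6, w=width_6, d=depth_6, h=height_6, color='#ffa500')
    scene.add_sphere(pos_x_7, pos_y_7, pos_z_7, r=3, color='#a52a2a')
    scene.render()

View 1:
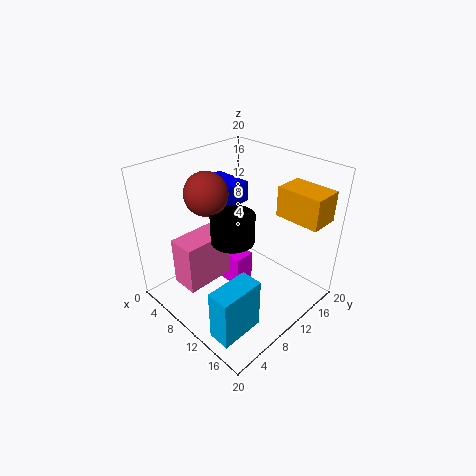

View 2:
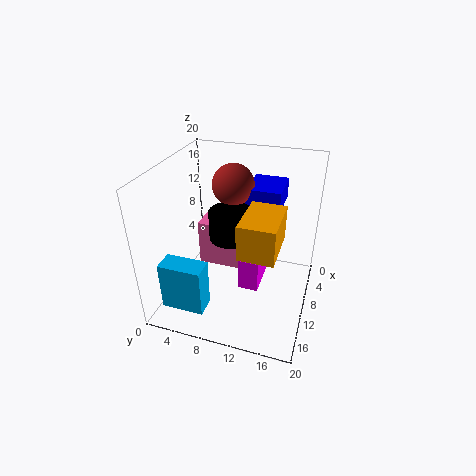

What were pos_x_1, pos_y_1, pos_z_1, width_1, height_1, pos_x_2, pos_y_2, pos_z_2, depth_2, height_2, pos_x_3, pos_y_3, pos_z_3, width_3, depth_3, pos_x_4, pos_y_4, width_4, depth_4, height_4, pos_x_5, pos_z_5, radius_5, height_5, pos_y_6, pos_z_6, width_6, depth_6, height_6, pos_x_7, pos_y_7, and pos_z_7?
pos_x_1 = 14
pos_y_1 = 1
pos_z_1 = 1
width_1 = 3
height_1 = 7
pos_x_2 = 4
pos_y_2 = 3
pos_z_2 = 3
depth_2 = 7
height_2 = 7
pos_x_3 = 4
pos_y_3 = 10
pos_z_3 = 1
width_3 = 6
depth_3 = 3
pos_x_4 = 1
pos_y_4 = 10
width_4 = 6
depth_4 = 5
height_4 = 3
pos_x_5 = 10
pos_z_5 = 10
radius_5 = 3
height_5 = 4
pos_y_6 = 13
pos_z_6 = 14
width_6 = 6
depth_6 = 4
height_6 = 4
pos_x_7 = 6
pos_y_7 = 8
pos_z_7 = 16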